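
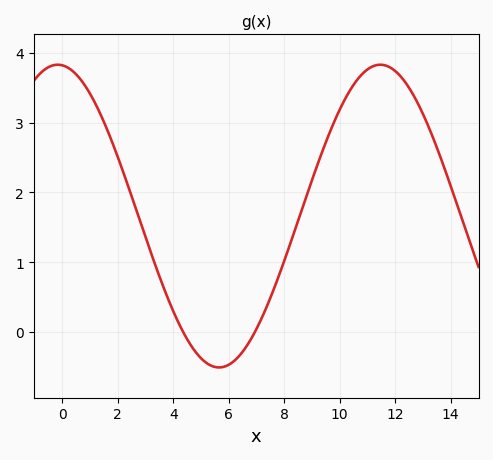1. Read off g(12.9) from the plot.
3.21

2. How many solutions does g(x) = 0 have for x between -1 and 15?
2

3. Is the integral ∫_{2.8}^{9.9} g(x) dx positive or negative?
positive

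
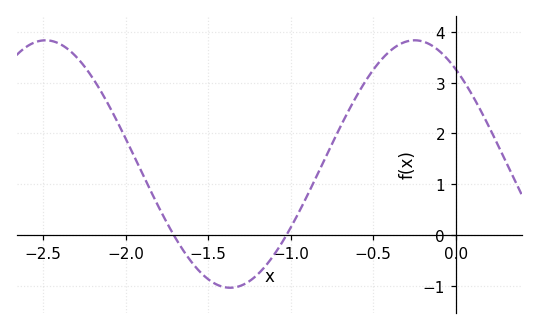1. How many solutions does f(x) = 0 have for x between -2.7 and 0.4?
2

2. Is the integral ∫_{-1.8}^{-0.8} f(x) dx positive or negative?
negative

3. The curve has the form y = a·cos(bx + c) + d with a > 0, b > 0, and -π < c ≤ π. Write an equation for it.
y = 2.43cos(2.81x + 0.7) + 1.4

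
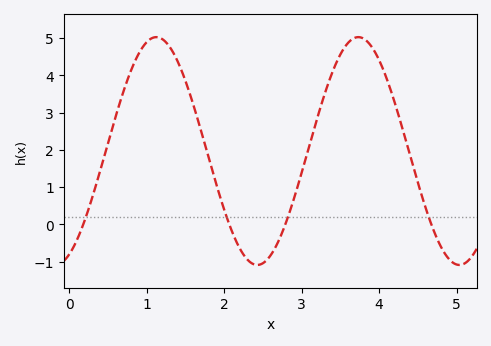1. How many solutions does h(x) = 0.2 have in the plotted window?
4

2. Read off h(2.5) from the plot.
-1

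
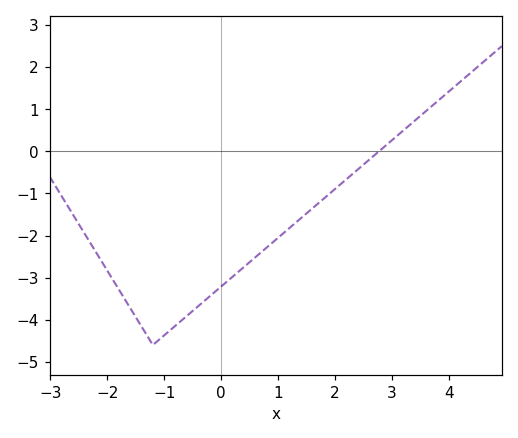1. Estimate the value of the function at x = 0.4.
-2.75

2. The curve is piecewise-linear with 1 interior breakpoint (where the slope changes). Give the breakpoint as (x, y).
(-1.2, -4.6)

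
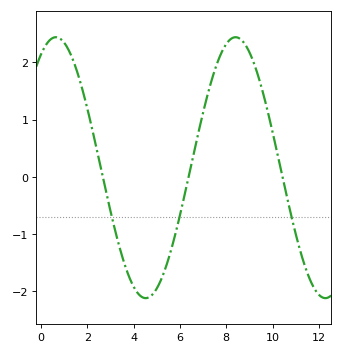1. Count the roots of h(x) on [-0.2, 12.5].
3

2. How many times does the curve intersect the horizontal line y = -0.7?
3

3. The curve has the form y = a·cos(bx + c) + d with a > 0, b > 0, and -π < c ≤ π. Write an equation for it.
y = 2.28cos(0.81x - 0.522) + 0.16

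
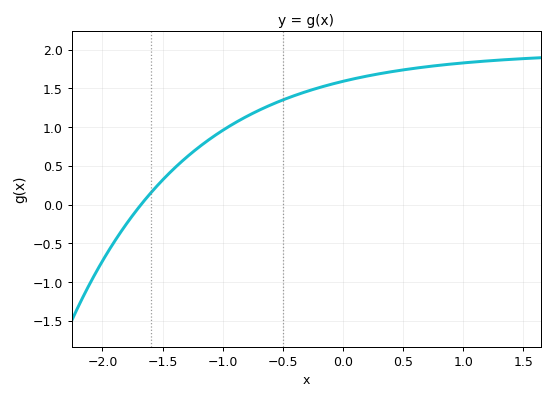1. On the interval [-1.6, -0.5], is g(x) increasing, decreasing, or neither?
increasing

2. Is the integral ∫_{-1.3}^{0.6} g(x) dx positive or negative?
positive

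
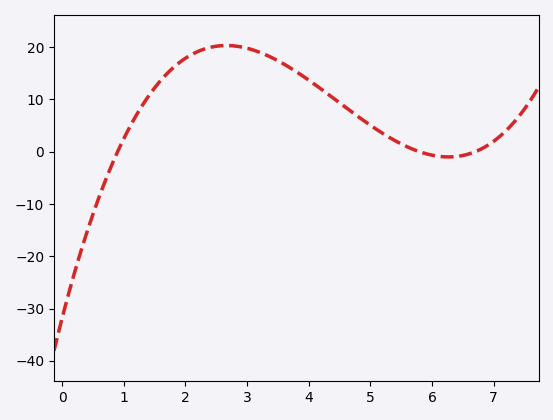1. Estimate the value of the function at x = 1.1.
4.79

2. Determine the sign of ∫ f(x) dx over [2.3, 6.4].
positive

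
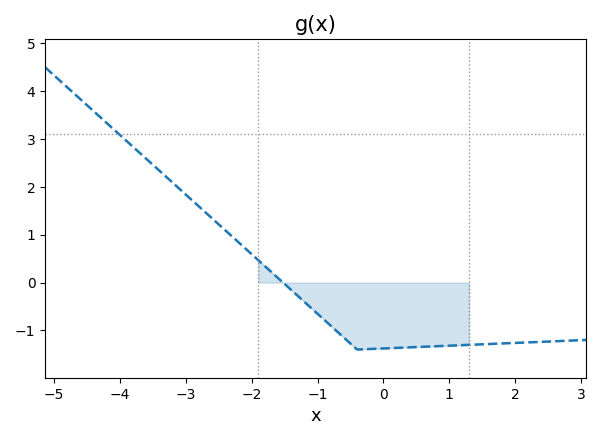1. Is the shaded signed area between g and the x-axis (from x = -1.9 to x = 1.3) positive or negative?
negative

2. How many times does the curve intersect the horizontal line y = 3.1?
1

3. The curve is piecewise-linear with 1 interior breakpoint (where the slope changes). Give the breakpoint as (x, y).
(-0.4, -1.4)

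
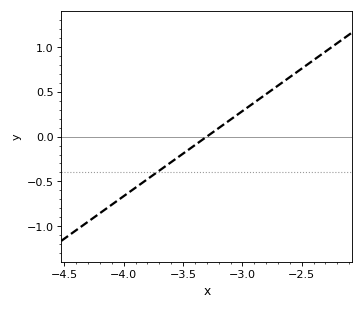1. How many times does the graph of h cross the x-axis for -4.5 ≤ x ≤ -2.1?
1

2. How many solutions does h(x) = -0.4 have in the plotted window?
1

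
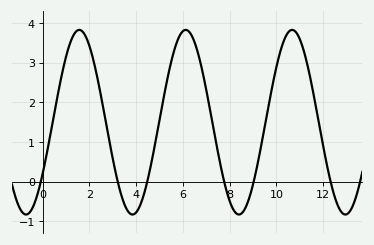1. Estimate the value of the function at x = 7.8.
-0.1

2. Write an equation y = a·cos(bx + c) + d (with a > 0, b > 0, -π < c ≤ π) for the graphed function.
y = 2.33cos(1.4x - 2.2) + 1.5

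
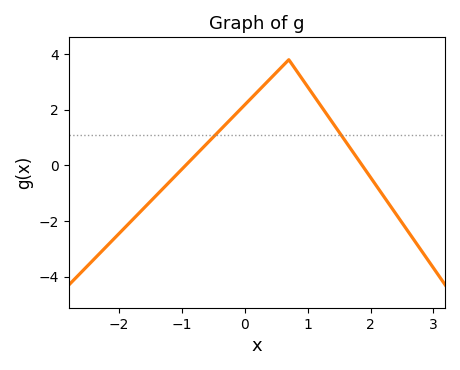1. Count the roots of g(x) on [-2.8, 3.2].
2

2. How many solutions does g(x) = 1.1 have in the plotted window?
2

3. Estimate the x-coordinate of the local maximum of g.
0.7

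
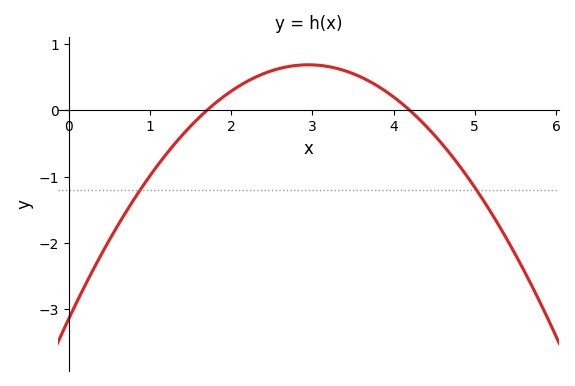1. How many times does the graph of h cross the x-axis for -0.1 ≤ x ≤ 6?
2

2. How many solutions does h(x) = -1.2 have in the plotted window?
2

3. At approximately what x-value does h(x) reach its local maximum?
2.95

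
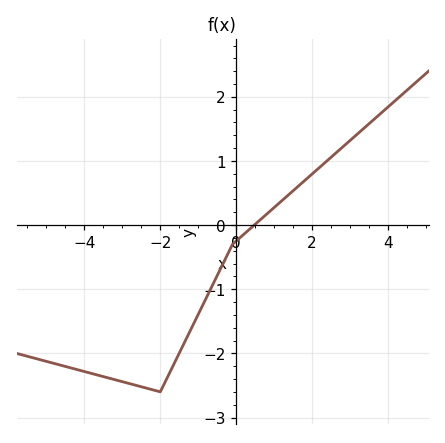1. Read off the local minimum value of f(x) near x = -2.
-2.6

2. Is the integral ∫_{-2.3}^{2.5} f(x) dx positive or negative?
negative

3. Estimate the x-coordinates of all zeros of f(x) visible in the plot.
0.4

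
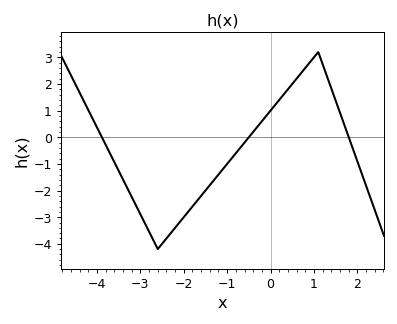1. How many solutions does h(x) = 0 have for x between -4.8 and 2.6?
3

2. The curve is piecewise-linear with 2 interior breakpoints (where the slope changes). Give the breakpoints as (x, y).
(-2.6, -4.2); (1.1, 3.2)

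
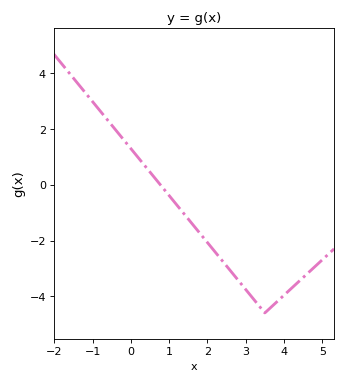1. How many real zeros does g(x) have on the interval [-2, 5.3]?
1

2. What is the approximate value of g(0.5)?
0.455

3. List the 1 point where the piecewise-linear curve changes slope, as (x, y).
(3.5, -4.6)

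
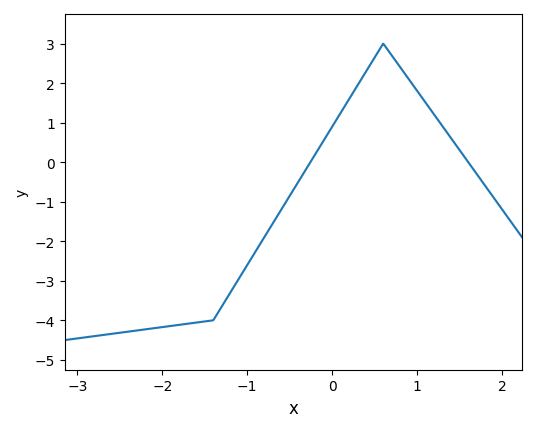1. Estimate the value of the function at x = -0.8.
-1.9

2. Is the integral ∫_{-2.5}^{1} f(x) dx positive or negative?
negative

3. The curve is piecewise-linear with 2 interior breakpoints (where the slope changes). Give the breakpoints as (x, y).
(-1.4, -4); (0.6, 3)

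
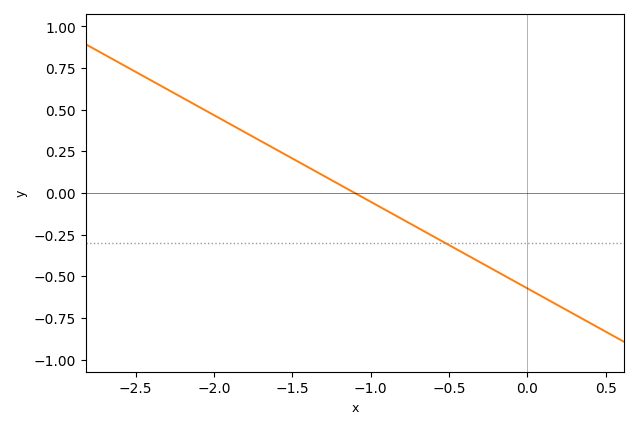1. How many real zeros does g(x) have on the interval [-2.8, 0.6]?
1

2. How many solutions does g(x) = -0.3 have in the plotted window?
1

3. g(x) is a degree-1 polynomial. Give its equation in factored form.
y = -0.52(x + 1.1)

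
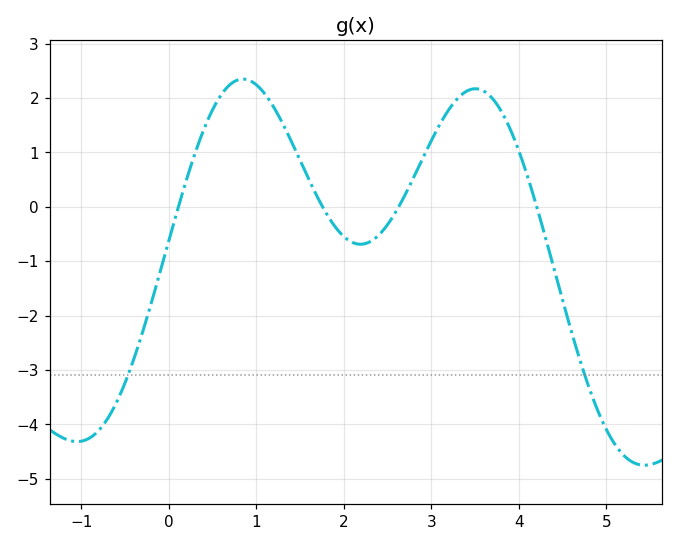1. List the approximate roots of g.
0.11, 1.76, 2.63, 4.2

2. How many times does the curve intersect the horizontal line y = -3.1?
2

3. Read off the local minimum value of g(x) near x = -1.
-4.32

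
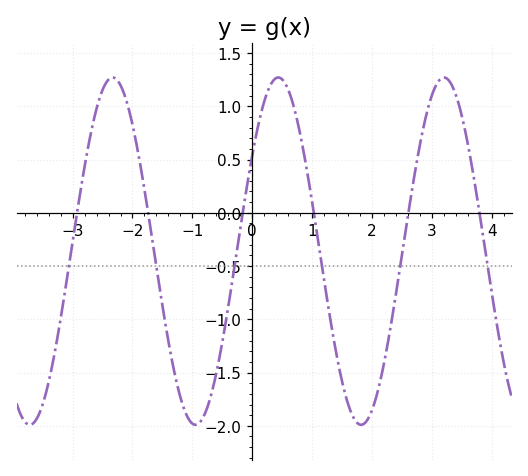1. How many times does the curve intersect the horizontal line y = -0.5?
6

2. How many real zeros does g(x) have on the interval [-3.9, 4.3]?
6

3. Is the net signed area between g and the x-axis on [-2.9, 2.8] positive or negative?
negative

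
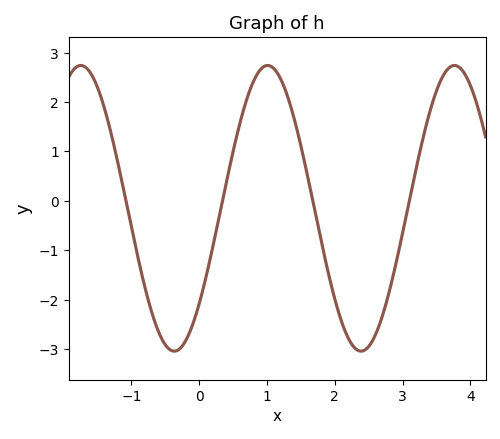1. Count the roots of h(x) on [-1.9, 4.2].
4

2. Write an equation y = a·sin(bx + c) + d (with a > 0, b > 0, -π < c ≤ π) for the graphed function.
y = 2.89sin(2.3x - 0.73) - 0.15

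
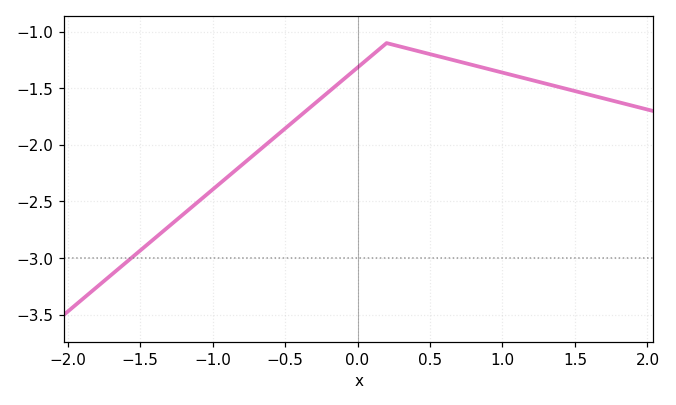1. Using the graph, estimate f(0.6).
-1.25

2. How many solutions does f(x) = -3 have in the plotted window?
1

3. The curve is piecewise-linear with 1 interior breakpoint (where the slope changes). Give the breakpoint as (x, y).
(0.2, -1.1)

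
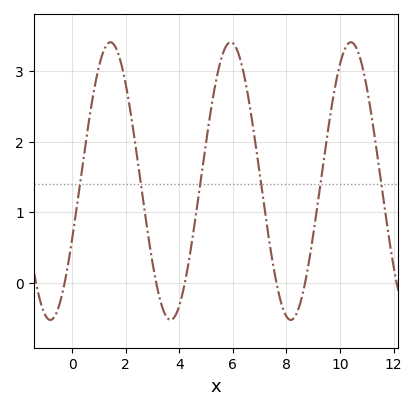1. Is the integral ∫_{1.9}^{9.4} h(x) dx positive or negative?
positive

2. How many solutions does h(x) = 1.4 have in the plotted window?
6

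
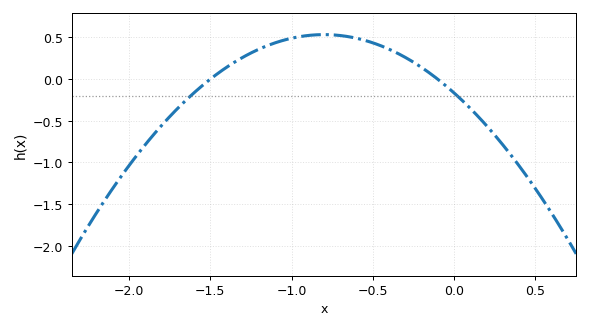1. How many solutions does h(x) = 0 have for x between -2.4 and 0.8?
2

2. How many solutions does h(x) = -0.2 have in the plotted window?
2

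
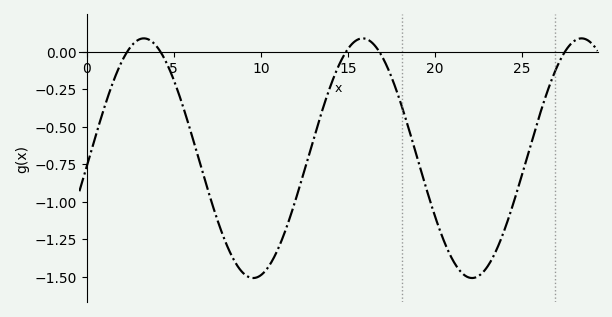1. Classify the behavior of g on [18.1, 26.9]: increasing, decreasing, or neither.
neither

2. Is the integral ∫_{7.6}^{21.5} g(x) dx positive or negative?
negative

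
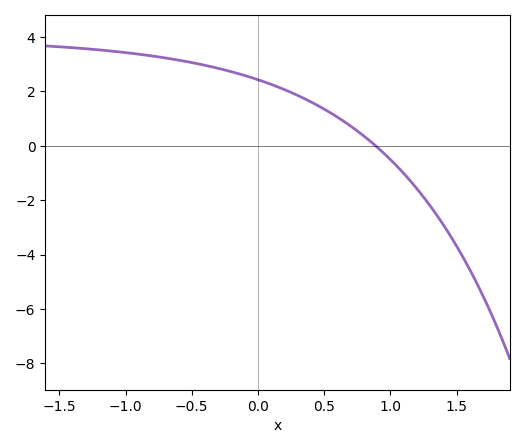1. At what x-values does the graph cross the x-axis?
0.9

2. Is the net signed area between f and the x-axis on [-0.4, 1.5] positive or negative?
positive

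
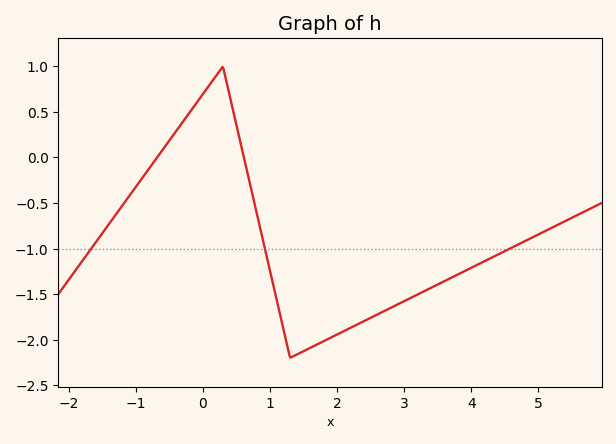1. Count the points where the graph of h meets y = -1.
3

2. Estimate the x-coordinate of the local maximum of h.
0.3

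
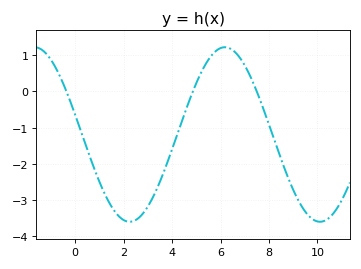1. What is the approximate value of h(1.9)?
-3.5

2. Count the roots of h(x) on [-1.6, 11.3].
3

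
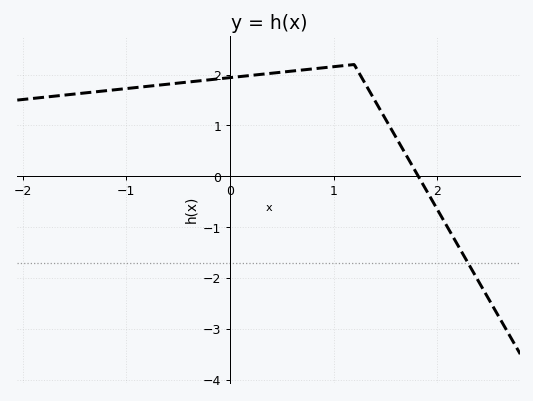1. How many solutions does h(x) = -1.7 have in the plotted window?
1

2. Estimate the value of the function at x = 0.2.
2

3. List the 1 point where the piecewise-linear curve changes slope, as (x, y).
(1.2, 2.2)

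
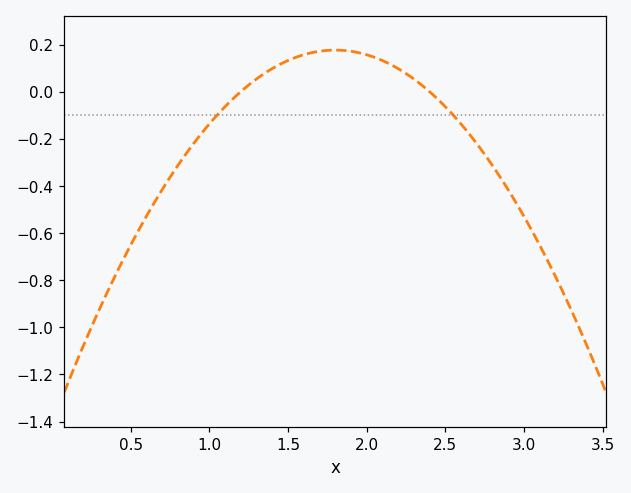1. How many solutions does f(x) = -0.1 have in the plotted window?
2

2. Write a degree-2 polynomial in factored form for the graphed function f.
y = -0.49(x - 1.2)(x - 2.4)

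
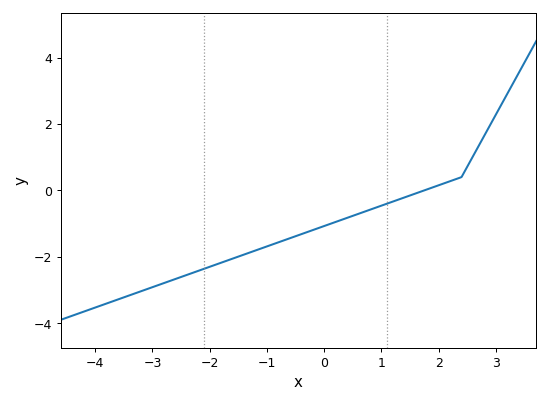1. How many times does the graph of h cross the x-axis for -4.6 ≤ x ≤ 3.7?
1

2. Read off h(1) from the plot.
-0.4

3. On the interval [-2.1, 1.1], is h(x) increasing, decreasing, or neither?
increasing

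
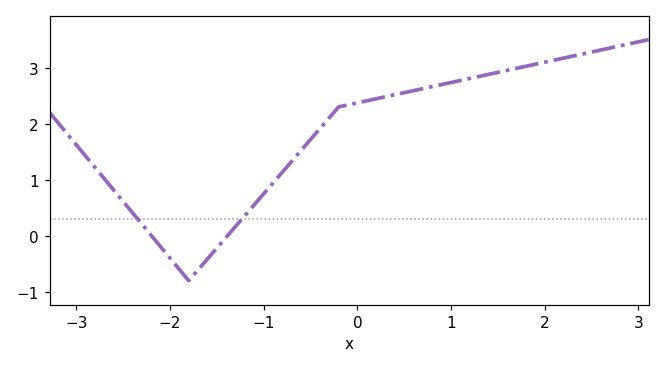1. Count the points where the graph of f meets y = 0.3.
2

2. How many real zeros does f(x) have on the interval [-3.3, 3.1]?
2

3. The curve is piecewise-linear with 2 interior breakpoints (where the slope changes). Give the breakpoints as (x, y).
(-1.8, -0.8); (-0.2, 2.3)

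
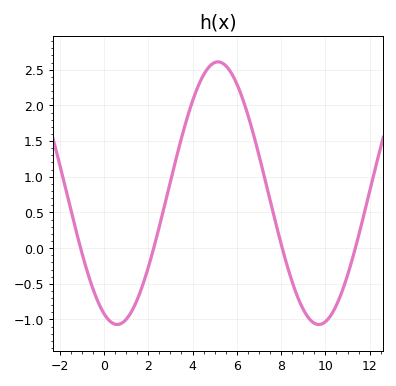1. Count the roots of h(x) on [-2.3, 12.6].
4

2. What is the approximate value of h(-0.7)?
-0.4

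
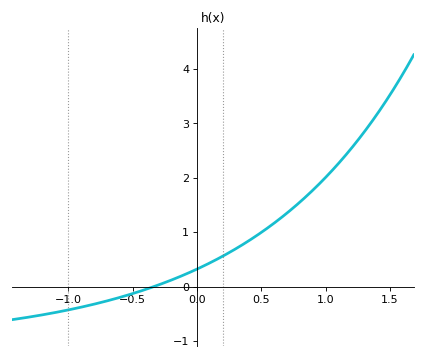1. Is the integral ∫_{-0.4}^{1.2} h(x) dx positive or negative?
positive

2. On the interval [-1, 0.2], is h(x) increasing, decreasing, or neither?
increasing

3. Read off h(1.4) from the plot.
3.2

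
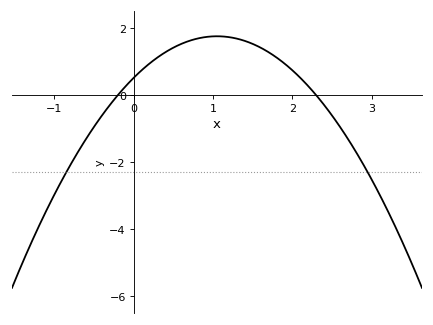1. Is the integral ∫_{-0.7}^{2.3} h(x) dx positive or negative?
positive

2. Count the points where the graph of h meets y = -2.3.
2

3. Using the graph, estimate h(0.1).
0.746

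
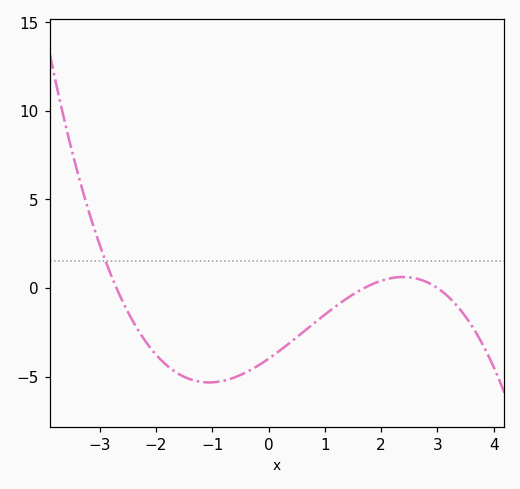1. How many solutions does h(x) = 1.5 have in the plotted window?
1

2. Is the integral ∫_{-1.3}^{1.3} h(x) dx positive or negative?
negative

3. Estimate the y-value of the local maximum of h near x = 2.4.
0.621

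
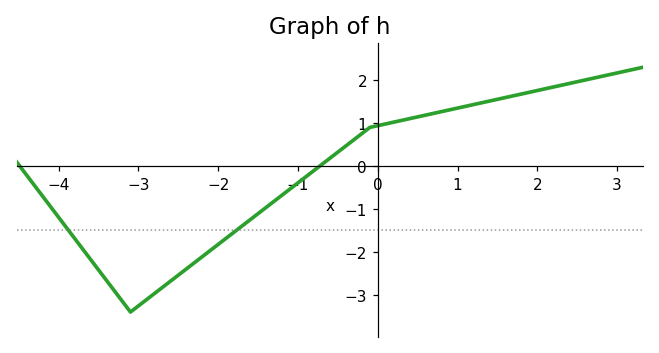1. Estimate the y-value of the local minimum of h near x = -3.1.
-3.4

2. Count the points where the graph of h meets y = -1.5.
2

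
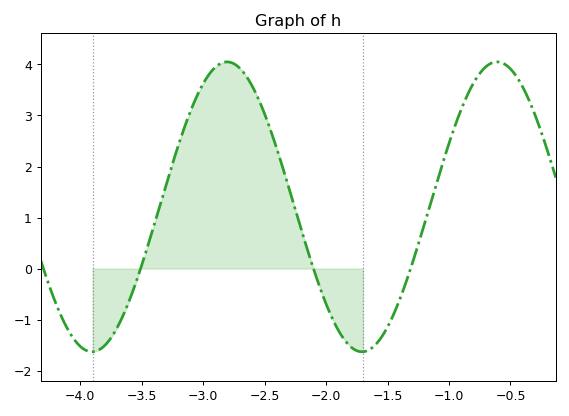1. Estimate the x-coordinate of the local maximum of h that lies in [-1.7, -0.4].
-0.609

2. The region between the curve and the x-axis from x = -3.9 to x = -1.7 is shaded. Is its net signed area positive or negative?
positive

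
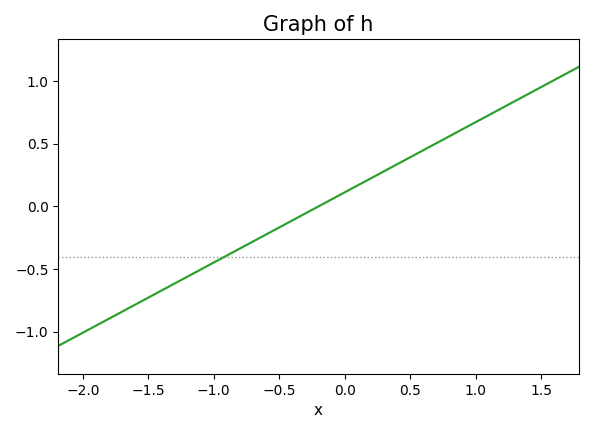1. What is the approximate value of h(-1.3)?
-0.6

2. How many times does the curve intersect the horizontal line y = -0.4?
1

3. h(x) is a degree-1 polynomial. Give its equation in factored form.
y = 0.56(x + 0.2)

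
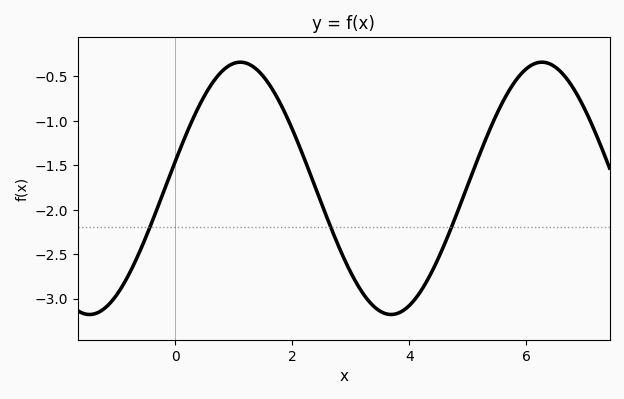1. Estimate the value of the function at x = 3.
-2.7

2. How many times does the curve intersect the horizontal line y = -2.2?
3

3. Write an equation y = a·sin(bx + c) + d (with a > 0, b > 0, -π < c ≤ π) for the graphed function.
y = 1.42sin(1.2x + 0.21) - 1.76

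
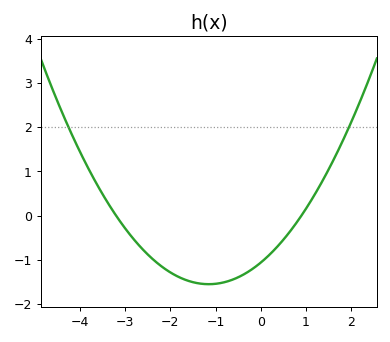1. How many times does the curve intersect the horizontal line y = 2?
2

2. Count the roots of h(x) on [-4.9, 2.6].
2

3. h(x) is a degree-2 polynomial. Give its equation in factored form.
y = 0.37(x + 3.2)(x - 0.9)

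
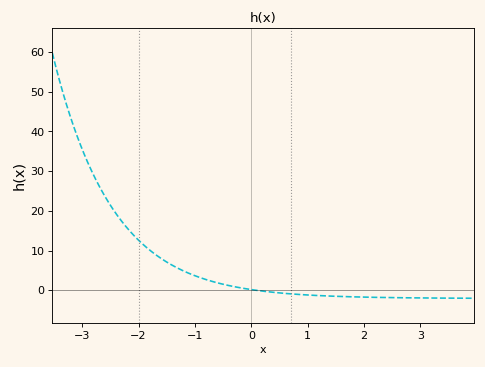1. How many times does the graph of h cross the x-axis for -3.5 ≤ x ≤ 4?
1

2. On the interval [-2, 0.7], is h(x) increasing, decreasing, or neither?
decreasing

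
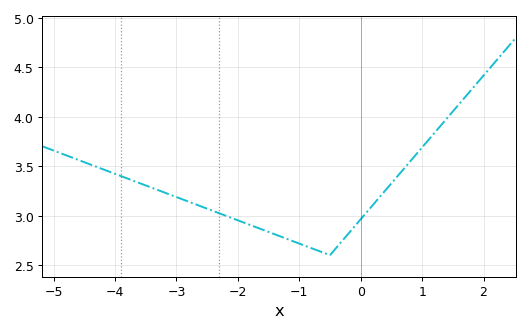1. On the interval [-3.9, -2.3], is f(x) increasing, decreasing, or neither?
decreasing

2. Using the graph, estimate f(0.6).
3.4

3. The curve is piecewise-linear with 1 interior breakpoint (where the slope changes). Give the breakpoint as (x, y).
(-0.5, 2.6)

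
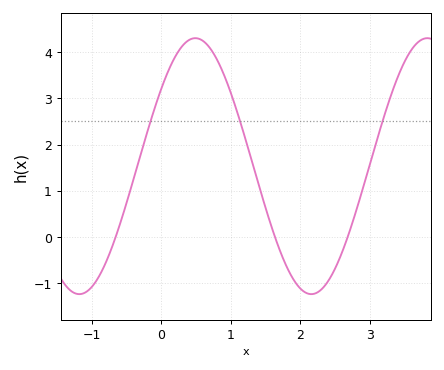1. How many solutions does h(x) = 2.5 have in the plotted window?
3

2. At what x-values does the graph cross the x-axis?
-0.656, 1.64, 2.69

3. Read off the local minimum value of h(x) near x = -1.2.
-1.25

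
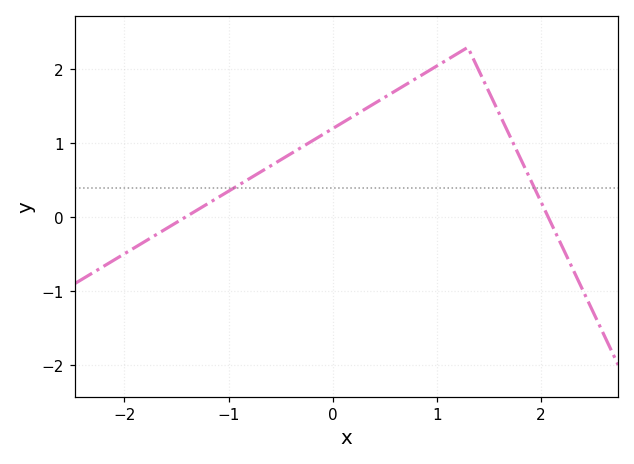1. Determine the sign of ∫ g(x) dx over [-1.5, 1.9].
positive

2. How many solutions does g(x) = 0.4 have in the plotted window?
2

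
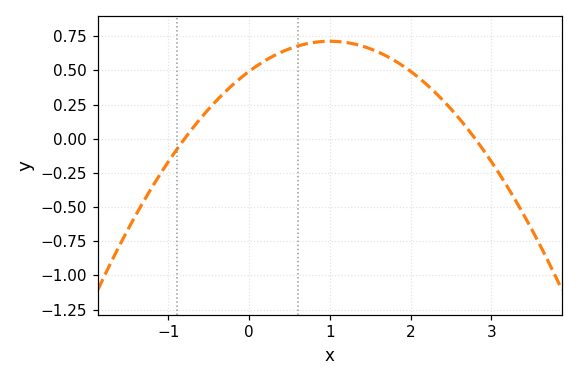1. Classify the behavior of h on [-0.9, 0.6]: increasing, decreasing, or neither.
increasing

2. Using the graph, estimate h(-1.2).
-0.352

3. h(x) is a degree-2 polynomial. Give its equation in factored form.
y = -0.22(x + 0.8)(x - 2.8)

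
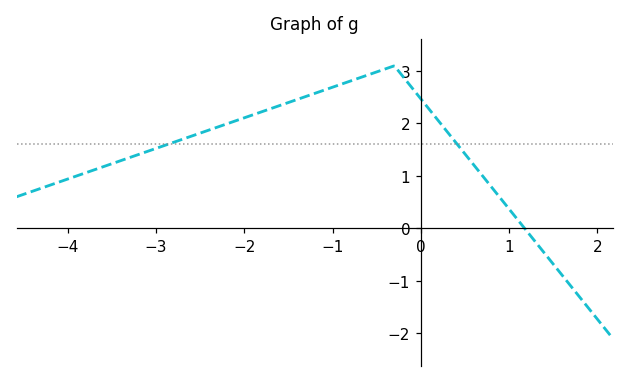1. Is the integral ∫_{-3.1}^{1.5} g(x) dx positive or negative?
positive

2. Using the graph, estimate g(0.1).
2.26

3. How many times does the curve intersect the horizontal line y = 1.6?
2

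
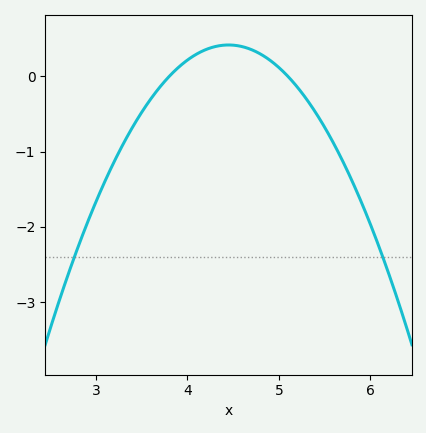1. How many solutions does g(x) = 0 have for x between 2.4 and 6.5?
2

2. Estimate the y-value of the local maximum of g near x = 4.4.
0.418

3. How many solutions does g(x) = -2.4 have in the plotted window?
2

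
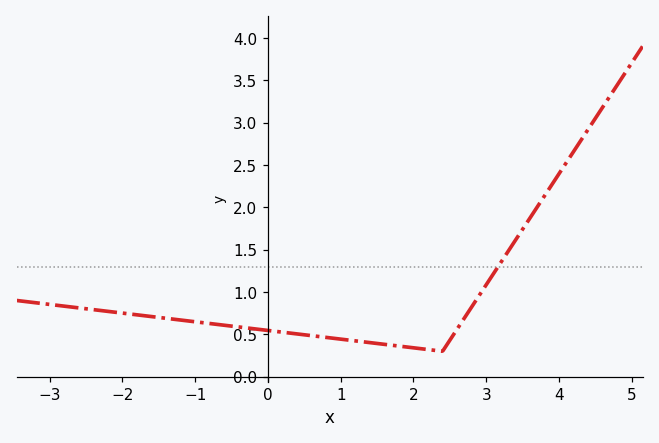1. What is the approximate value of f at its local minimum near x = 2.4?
0.3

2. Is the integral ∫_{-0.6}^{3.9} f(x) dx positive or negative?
positive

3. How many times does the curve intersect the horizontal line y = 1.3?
1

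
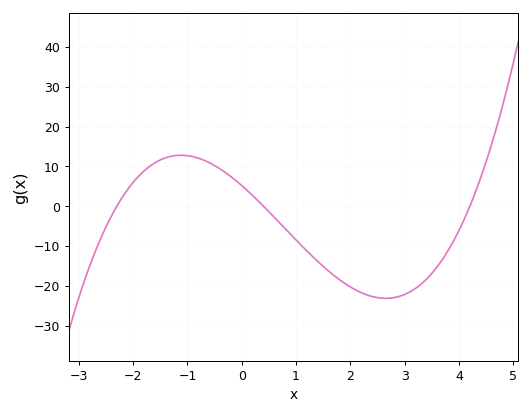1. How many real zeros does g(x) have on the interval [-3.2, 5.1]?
3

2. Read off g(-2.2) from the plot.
2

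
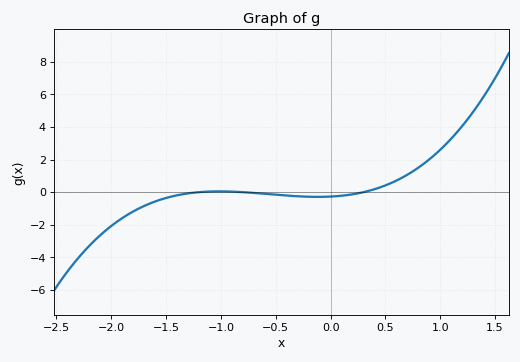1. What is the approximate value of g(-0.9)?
0.034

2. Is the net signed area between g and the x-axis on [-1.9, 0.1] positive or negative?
negative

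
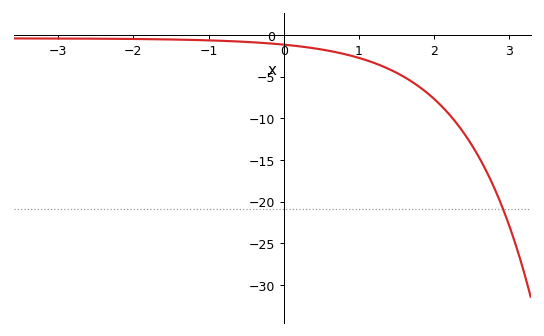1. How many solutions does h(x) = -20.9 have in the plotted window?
1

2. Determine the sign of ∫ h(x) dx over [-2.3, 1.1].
negative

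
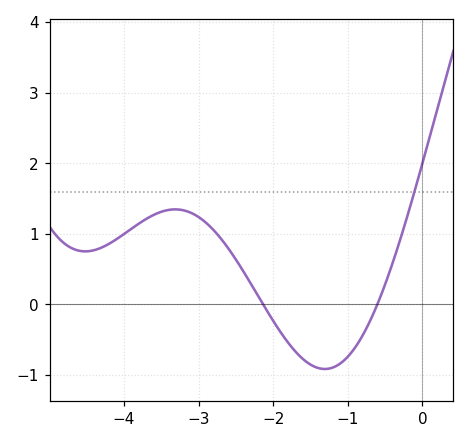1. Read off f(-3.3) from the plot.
1.3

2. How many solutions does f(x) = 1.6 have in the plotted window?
1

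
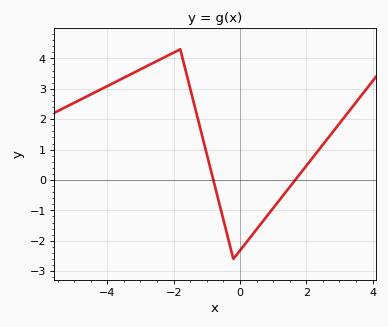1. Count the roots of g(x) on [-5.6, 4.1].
2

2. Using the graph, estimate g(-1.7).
3.87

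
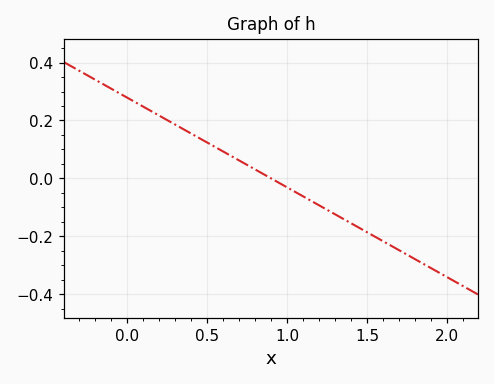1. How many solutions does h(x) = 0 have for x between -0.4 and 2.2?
1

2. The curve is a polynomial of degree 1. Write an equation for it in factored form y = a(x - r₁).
y = -0.31(x - 0.9)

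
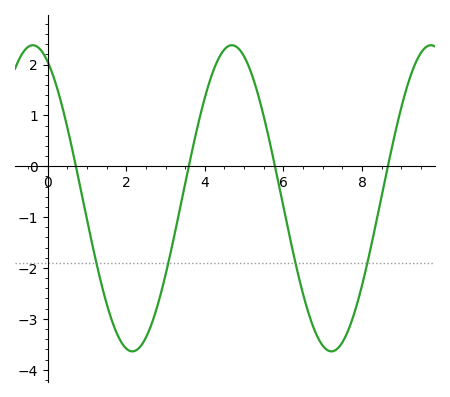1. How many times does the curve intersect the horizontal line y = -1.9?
4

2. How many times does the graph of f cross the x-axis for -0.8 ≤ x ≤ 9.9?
4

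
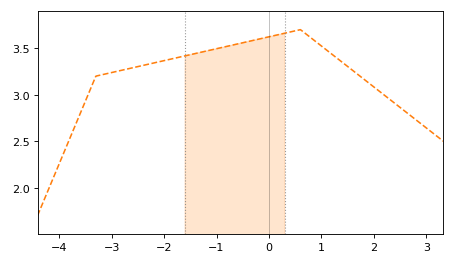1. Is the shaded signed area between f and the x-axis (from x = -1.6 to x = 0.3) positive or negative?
positive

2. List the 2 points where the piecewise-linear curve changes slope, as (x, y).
(-3.3, 3.2); (0.6, 3.7)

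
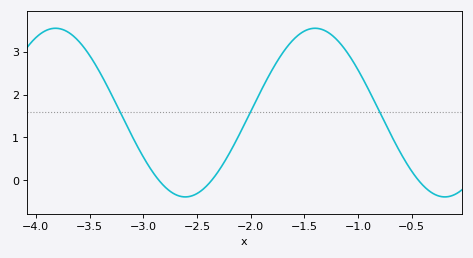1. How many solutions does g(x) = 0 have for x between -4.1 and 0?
3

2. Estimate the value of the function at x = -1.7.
2.98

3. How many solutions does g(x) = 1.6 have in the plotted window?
3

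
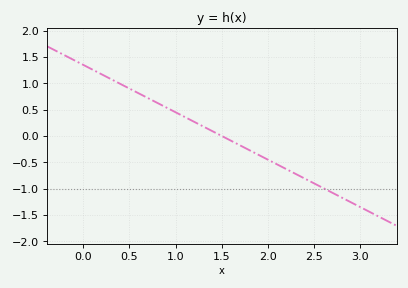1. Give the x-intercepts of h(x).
1.5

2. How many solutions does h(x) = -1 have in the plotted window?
1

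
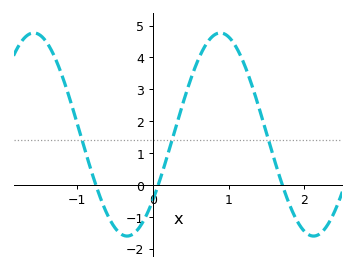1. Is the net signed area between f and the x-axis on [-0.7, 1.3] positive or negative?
positive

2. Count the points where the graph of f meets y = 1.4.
3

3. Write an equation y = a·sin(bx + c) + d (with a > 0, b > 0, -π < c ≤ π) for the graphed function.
y = 3.19sin(2.55x - 0.702) + 1.58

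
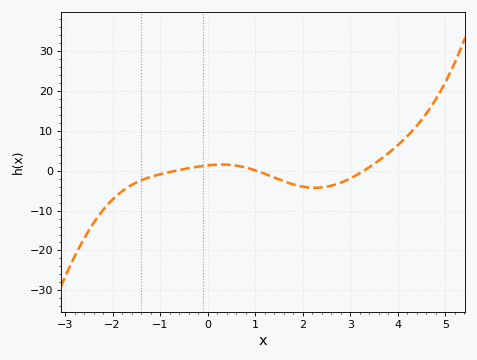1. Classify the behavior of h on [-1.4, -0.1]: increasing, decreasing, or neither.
increasing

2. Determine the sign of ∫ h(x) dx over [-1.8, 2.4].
negative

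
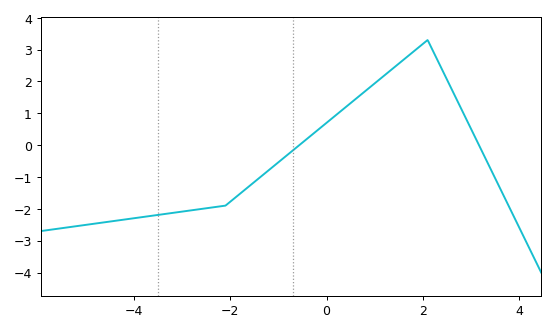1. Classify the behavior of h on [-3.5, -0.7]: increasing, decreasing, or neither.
increasing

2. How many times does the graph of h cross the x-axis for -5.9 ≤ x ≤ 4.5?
2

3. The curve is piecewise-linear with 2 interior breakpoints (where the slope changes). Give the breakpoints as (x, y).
(-2.1, -1.9); (2.1, 3.3)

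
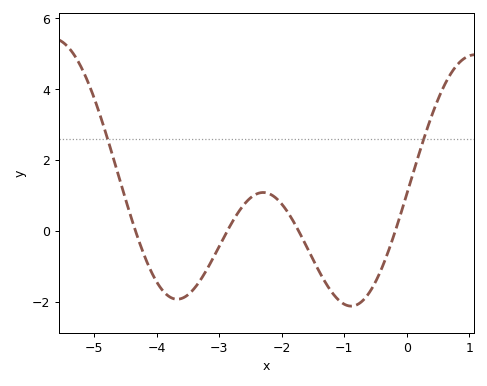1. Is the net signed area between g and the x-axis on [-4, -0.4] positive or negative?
negative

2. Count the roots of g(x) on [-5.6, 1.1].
4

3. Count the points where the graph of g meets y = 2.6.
2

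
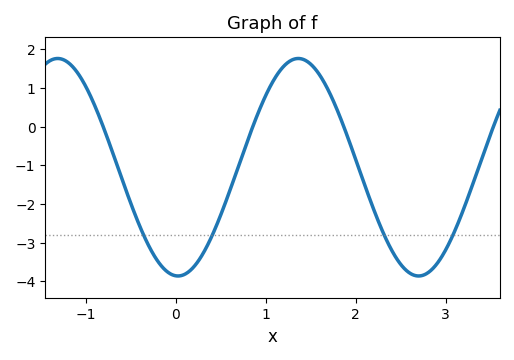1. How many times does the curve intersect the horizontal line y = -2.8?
4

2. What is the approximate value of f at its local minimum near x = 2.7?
-3.86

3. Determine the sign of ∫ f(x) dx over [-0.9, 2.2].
negative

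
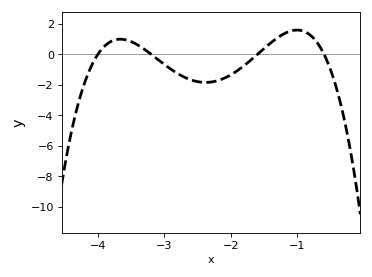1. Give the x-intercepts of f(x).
-4, -3.2, -1.6, -0.6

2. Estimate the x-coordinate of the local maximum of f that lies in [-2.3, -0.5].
-1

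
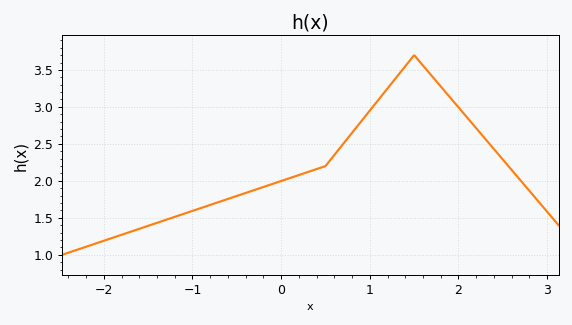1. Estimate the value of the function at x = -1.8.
1.27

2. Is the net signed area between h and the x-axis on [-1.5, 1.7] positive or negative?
positive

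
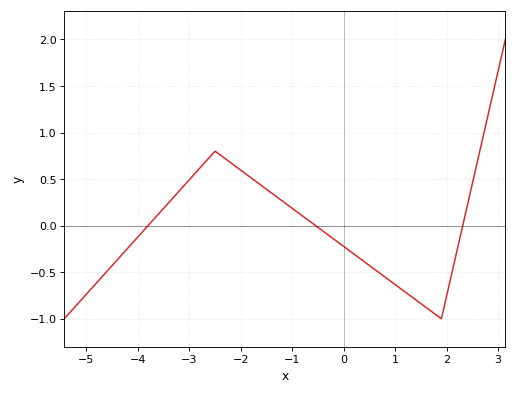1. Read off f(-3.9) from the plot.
-0.05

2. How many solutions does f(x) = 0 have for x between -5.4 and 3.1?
3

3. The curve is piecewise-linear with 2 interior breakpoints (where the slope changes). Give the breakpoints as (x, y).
(-2.5, 0.8); (1.9, -1)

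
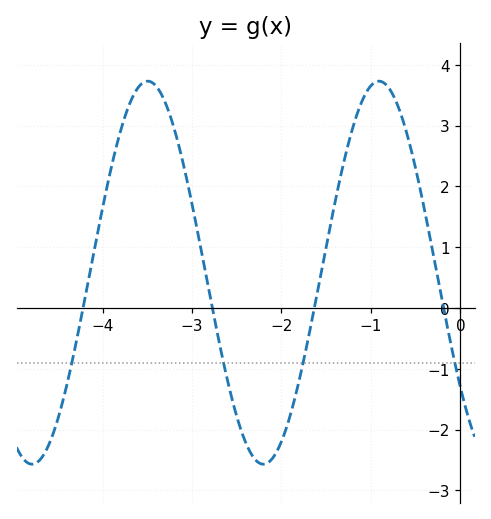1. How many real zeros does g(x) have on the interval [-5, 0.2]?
4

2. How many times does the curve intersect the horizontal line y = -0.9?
4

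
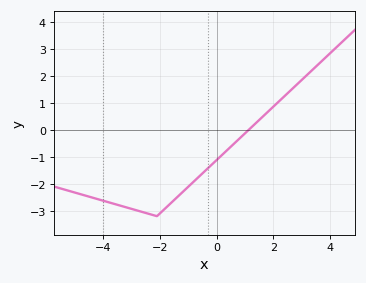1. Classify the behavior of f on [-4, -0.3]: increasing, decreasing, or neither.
neither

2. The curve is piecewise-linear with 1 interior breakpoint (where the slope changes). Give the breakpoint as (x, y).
(-2.1, -3.2)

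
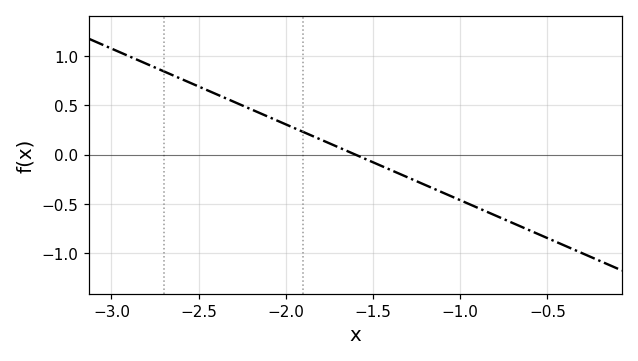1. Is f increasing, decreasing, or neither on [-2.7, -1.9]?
decreasing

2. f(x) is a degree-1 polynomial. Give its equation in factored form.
y = -0.77(x + 1.6)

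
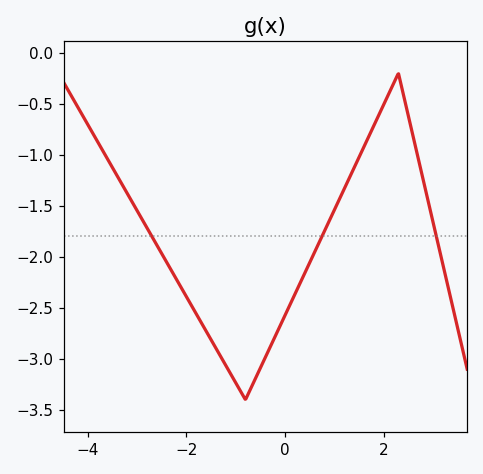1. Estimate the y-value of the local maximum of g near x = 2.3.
-0.203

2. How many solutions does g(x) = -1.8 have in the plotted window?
3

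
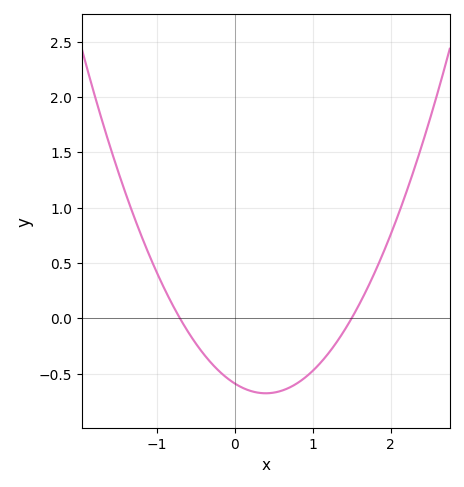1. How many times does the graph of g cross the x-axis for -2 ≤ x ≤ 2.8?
2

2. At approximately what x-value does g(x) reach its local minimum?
0.4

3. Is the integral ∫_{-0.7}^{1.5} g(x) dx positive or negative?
negative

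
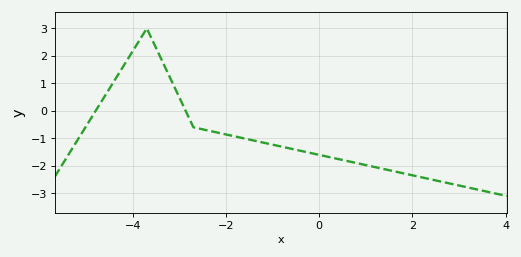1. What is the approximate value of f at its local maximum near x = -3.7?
3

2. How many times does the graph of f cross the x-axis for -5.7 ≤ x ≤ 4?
2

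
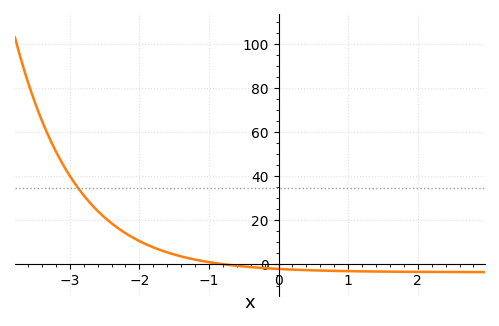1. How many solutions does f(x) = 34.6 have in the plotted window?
1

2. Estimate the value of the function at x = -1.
0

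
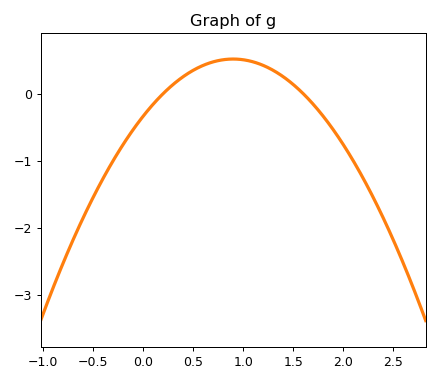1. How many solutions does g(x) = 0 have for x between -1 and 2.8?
2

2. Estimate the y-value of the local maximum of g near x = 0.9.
0.514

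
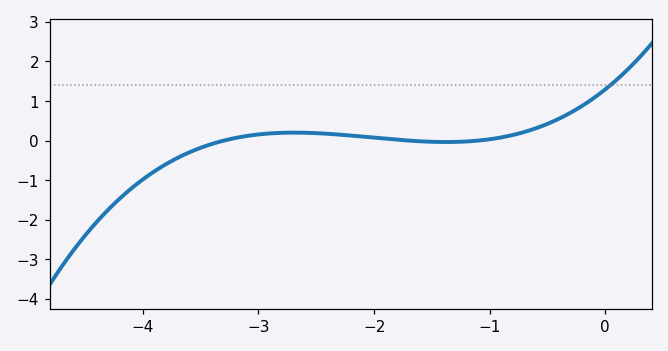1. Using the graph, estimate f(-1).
0.034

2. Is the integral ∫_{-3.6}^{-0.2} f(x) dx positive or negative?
positive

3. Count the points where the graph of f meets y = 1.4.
1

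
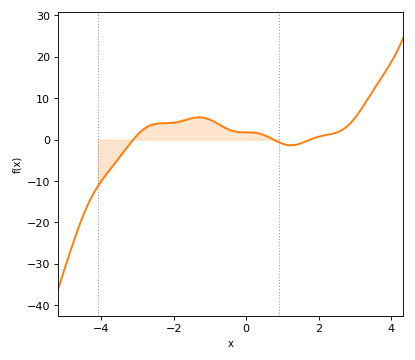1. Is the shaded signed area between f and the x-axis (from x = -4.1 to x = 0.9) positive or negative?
positive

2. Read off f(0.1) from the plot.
1.73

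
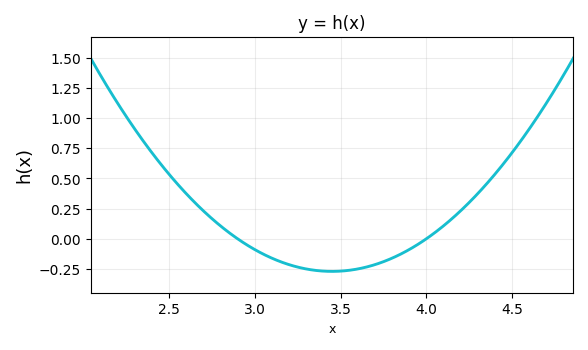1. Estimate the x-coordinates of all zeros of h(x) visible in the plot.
2.9, 4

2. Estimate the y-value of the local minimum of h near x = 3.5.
-0.269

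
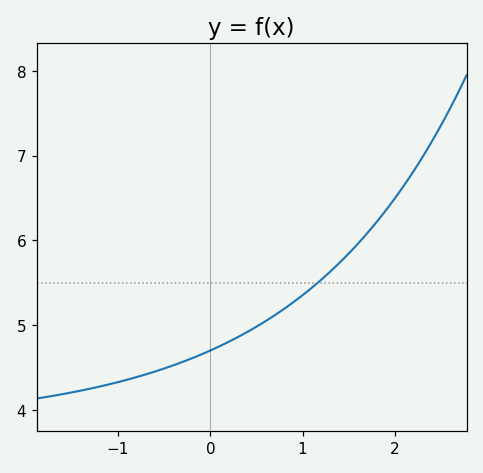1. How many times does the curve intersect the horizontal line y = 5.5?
1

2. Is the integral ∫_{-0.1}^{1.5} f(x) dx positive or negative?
positive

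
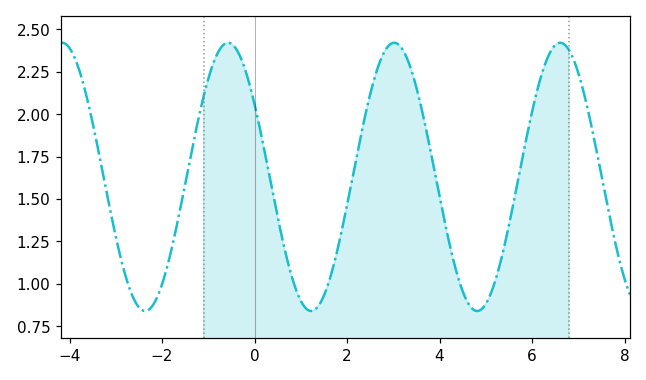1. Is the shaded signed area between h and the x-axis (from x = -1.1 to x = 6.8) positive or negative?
positive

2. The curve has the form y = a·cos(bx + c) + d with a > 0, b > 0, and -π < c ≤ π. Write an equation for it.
y = 0.79cos(1.8x + 1) + 1.63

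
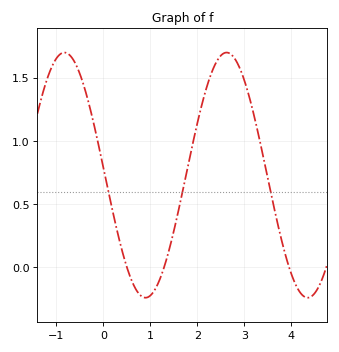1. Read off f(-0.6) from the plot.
1.6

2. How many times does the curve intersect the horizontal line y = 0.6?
3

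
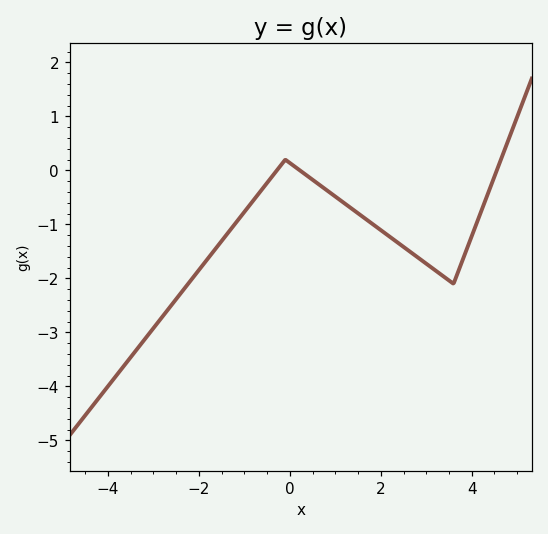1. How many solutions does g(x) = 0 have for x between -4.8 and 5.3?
3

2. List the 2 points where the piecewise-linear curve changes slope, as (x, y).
(-0.1, 0.2); (3.6, -2.1)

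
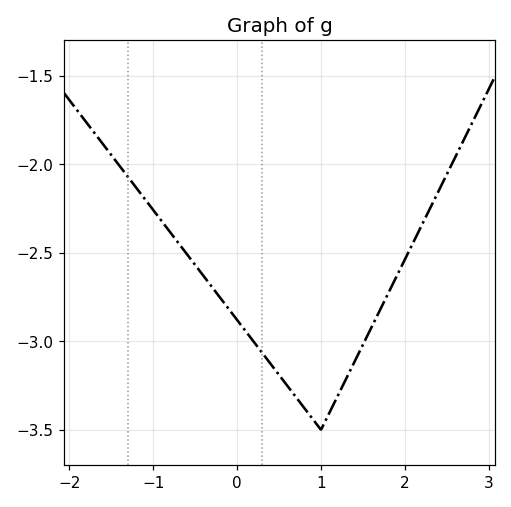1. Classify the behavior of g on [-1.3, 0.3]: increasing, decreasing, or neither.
decreasing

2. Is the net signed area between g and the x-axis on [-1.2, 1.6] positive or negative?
negative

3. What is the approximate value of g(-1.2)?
-2.15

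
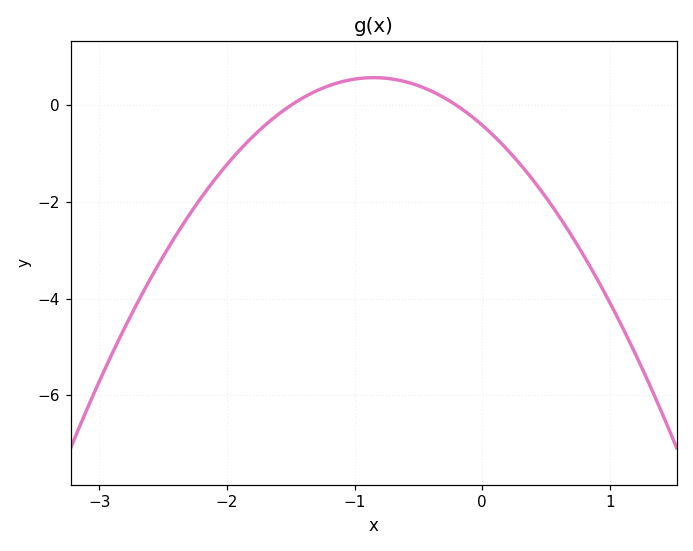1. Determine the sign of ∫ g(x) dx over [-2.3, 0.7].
negative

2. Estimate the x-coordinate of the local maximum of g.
-0.8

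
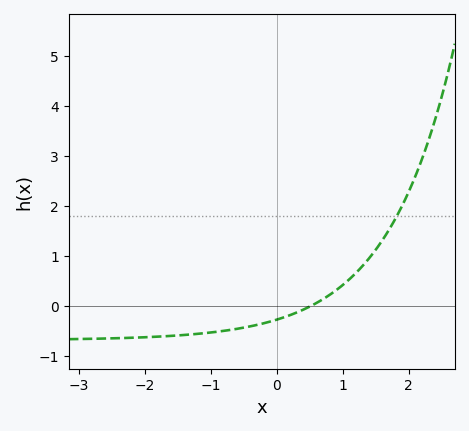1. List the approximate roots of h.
0.526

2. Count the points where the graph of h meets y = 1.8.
1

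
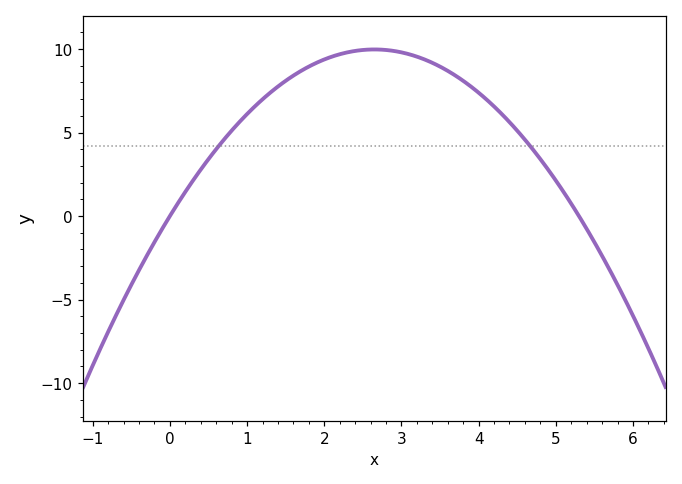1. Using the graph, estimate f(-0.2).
-1.56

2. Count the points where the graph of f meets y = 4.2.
2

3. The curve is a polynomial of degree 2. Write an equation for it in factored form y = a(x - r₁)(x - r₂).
y = -1.42(x - 0)(x - 5.3)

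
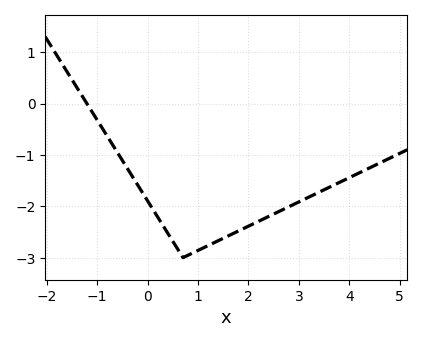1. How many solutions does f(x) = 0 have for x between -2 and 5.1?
1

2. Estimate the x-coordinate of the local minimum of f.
0.7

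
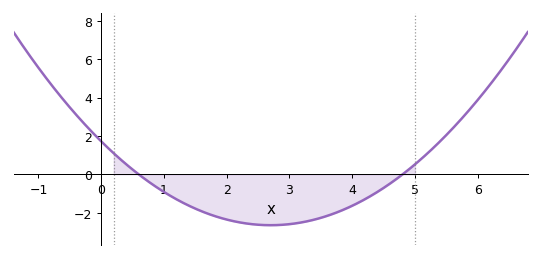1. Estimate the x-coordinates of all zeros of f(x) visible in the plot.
0.6, 4.8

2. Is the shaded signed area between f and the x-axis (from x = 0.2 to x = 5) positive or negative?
negative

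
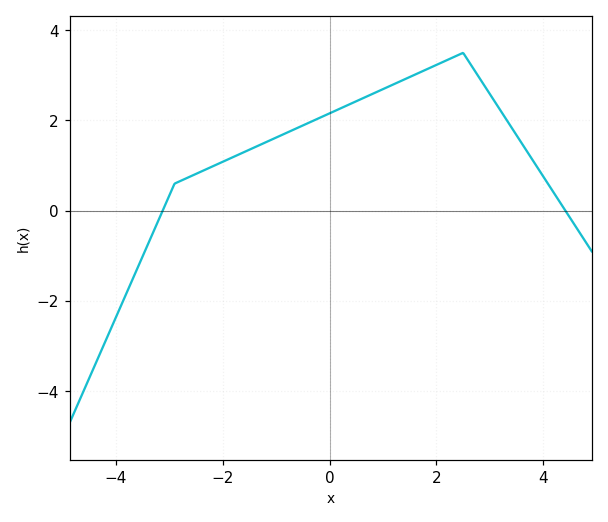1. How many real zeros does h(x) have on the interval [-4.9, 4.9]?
2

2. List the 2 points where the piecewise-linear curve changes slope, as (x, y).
(-2.9, 0.6); (2.5, 3.5)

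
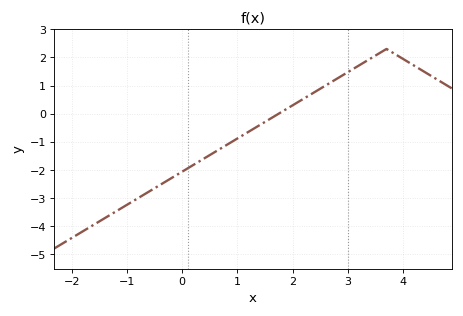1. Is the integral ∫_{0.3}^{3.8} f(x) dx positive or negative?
positive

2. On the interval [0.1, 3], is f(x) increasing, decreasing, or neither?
increasing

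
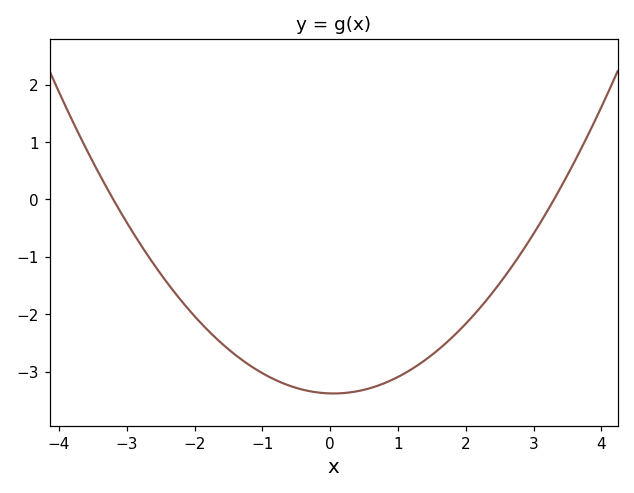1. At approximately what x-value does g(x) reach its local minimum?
0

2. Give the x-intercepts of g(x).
-3.2, 3.2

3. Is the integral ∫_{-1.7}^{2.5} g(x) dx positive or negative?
negative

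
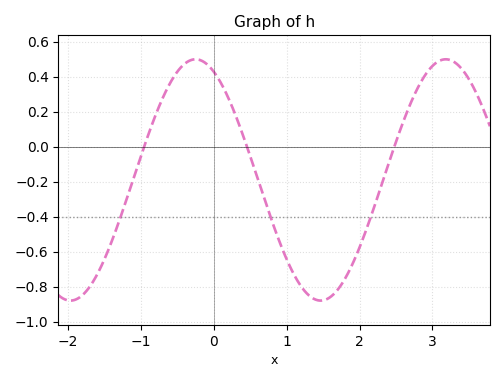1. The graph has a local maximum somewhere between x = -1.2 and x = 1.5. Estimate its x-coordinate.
-0.3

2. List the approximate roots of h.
-1, 0.5, 2.5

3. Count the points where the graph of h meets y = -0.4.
3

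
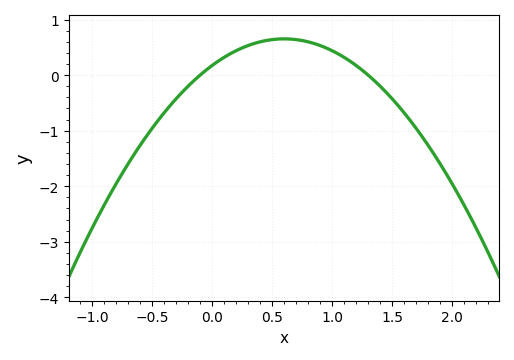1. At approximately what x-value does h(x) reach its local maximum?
0.6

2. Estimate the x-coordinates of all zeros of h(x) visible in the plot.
-0.1, 1.3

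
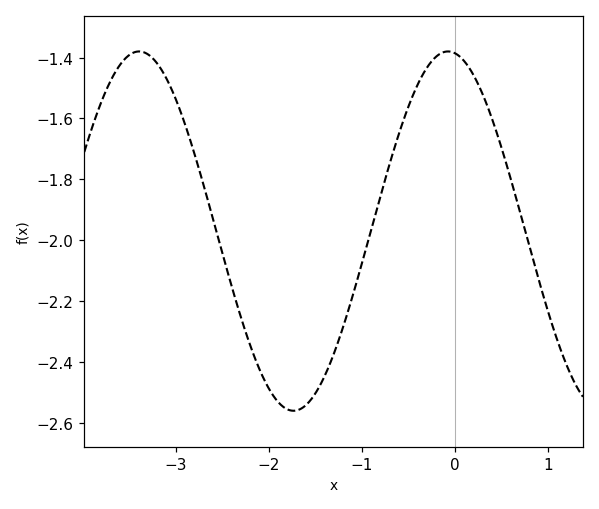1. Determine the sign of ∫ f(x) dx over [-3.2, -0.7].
negative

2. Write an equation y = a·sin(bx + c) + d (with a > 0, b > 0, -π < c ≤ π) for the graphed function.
y = 0.59sin(1.89x + 1.71) - 1.97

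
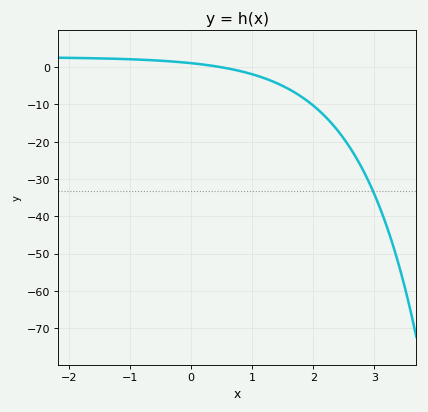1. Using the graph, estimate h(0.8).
-1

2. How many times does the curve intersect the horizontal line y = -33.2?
1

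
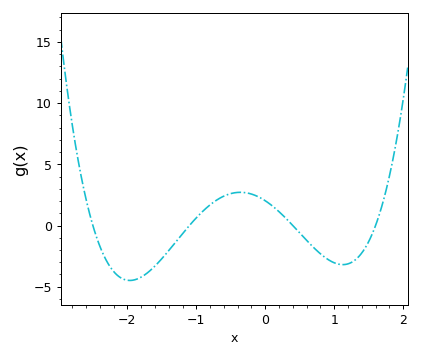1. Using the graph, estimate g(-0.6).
2.5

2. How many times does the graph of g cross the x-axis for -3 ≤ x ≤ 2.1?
4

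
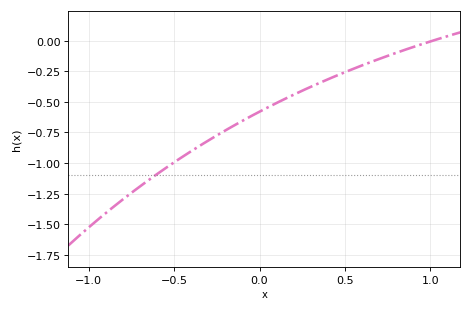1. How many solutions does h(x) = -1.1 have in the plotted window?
1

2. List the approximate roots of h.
1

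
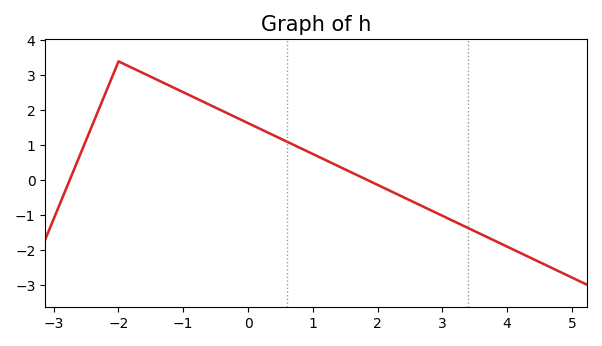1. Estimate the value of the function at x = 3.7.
-1.64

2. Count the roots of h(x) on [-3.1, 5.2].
2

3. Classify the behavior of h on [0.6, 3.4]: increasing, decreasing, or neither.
decreasing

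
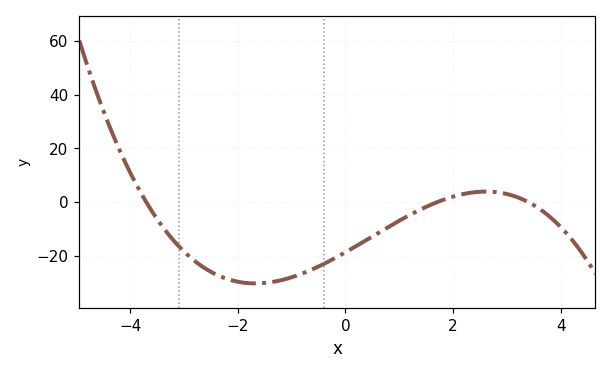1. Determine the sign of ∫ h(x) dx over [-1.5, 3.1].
negative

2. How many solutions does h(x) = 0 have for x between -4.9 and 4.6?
3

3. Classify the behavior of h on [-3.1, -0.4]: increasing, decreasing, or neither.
neither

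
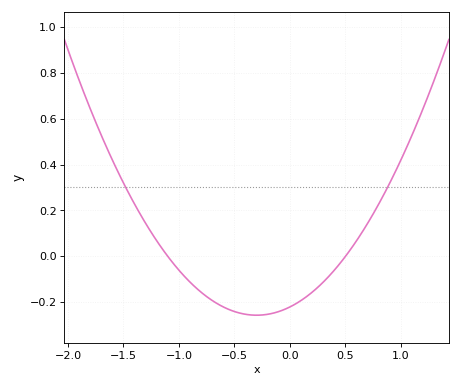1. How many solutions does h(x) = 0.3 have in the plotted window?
2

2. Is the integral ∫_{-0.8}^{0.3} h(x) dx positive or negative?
negative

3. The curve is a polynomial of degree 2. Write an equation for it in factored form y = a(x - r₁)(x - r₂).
y = 0.4(x + 1.1)(x - 0.5)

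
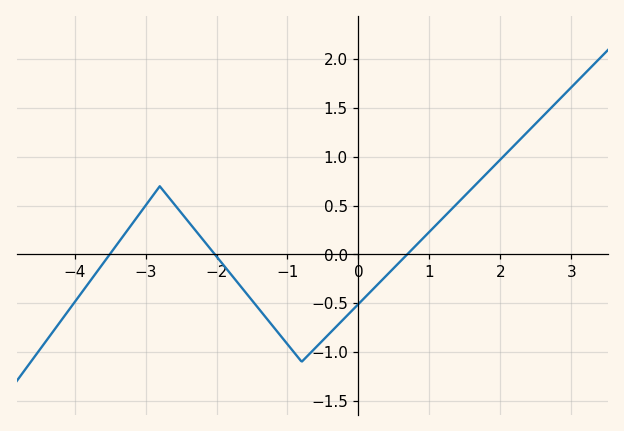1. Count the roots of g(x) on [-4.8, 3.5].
3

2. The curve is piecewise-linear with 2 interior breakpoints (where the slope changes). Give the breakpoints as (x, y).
(-2.8, 0.7); (-0.8, -1.1)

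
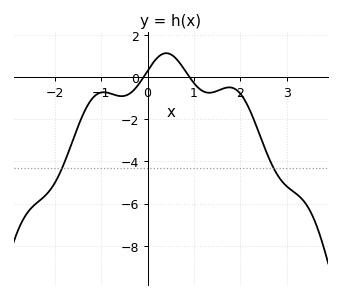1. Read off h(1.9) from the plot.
-0.589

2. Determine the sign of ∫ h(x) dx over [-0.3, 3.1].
negative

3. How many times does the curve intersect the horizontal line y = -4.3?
2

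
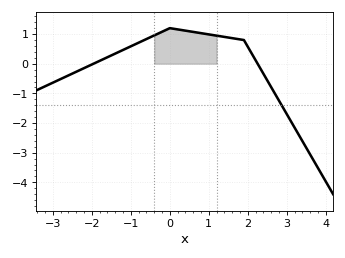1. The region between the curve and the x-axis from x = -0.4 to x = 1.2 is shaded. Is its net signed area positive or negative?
positive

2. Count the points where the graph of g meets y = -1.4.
1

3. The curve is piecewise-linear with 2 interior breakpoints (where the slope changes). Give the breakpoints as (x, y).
(0, 1.2); (1.9, 0.8)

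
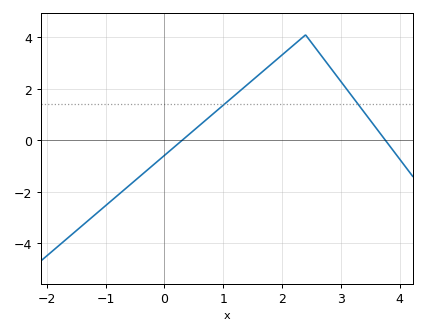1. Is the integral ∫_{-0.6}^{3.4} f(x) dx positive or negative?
positive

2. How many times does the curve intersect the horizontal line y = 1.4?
2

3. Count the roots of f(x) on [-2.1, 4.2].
2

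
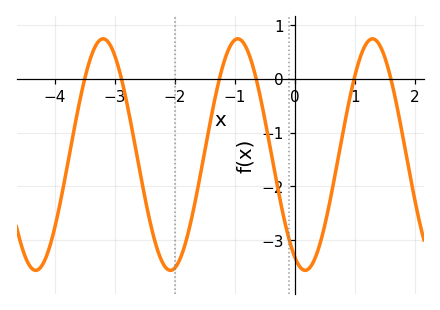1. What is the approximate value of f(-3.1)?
0.7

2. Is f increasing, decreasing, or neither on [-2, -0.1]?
neither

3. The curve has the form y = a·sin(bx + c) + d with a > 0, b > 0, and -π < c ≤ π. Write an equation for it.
y = 2.15sin(2.8x - 2.1) - 1.41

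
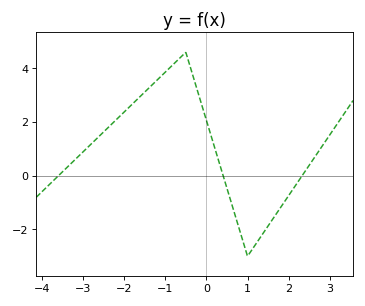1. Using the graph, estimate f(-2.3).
2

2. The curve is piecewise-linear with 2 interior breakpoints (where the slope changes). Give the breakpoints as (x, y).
(-0.5, 4.6); (1, -3)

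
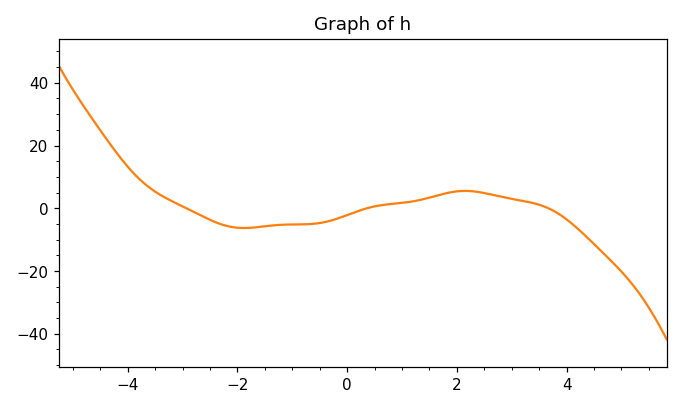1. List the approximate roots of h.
-2.93, 0.359, 3.67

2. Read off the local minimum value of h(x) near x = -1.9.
-6.29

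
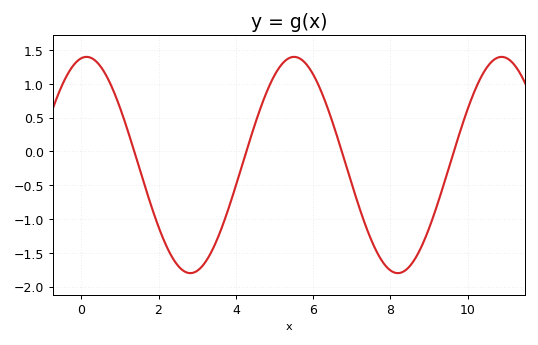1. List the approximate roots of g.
1.37, 4.27, 6.74, 9.64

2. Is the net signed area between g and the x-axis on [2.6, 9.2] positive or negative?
negative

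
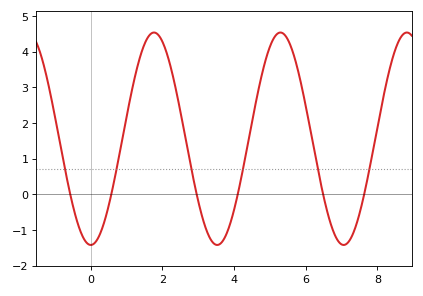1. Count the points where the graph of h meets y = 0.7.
6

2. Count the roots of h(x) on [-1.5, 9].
6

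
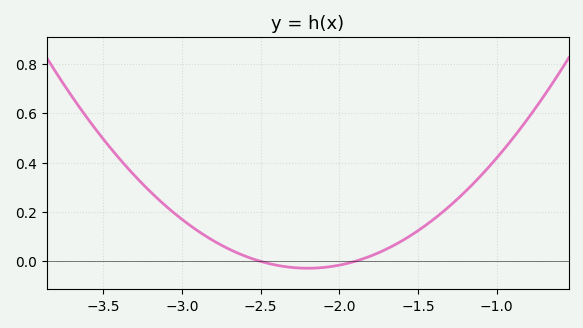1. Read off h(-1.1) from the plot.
0.347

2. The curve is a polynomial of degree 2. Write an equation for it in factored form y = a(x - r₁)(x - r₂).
y = 0.31(x + 2.5)(x + 1.9)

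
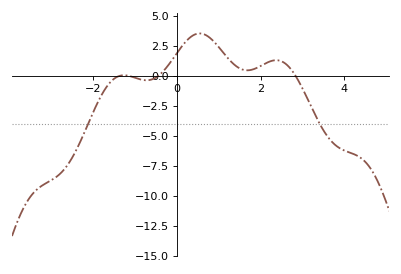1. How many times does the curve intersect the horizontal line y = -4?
2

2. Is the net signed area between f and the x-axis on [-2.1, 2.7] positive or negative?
positive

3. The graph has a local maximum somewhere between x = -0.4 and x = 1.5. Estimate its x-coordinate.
0.6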